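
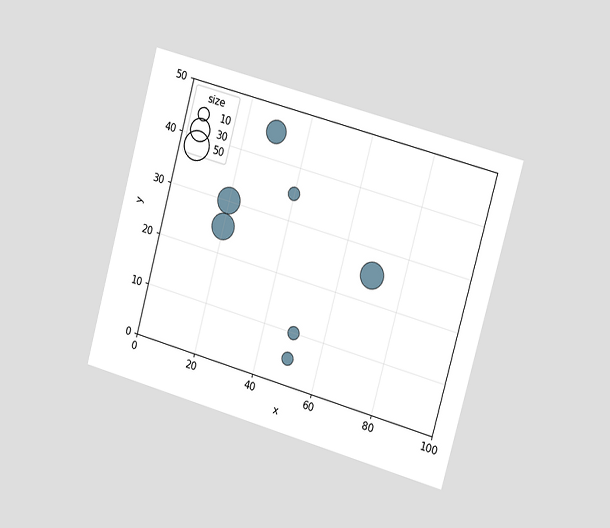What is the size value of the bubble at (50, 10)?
The chart is tilted about 15° clockwise and viewed slightly from the right. Matching the bubble at (50, 10) against the size legend gives 10.

10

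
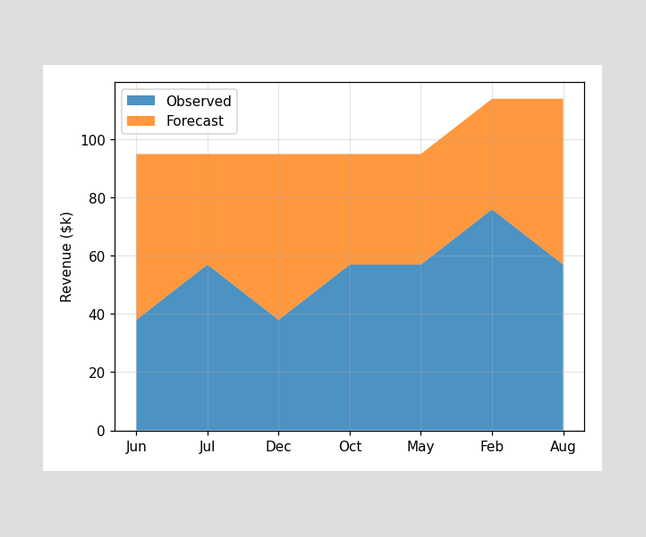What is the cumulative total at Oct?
$95k

The stacked total at Oct reaches $95k.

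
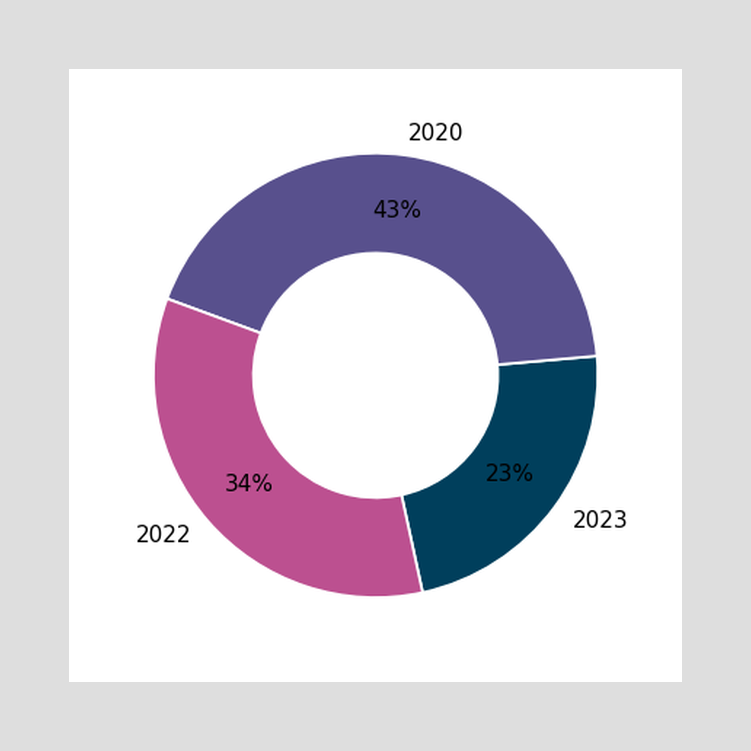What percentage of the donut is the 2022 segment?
The 2022 segment takes up 34% of the ring.

34%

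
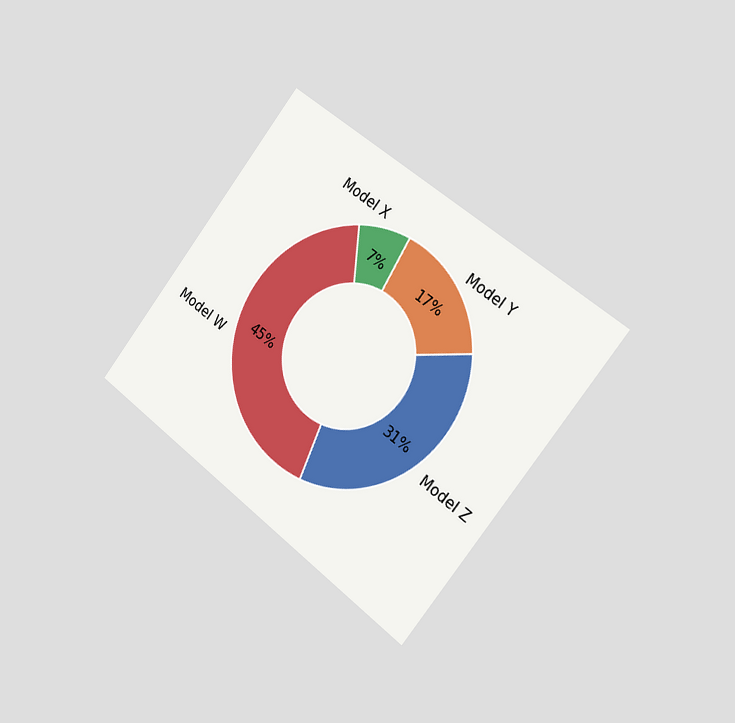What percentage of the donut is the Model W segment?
45%

The chart is tilted about 38° clockwise and viewed slightly from the right. The Model W segment takes up 45% of the ring.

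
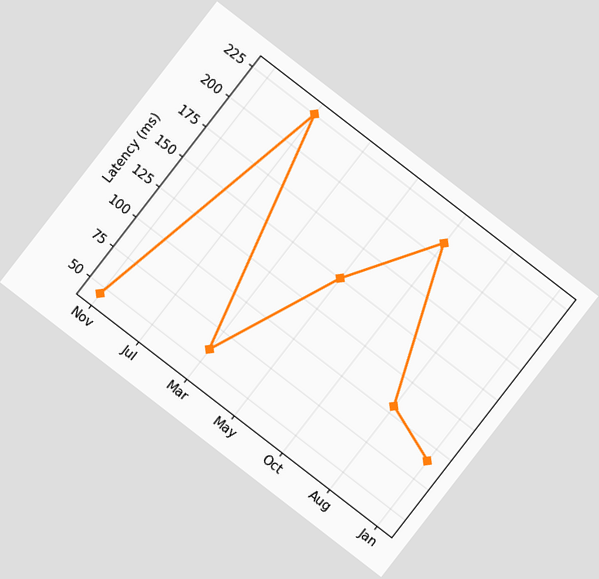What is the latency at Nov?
The chart is tilted about 38° clockwise. At Nov, the line is at 45ms.

45ms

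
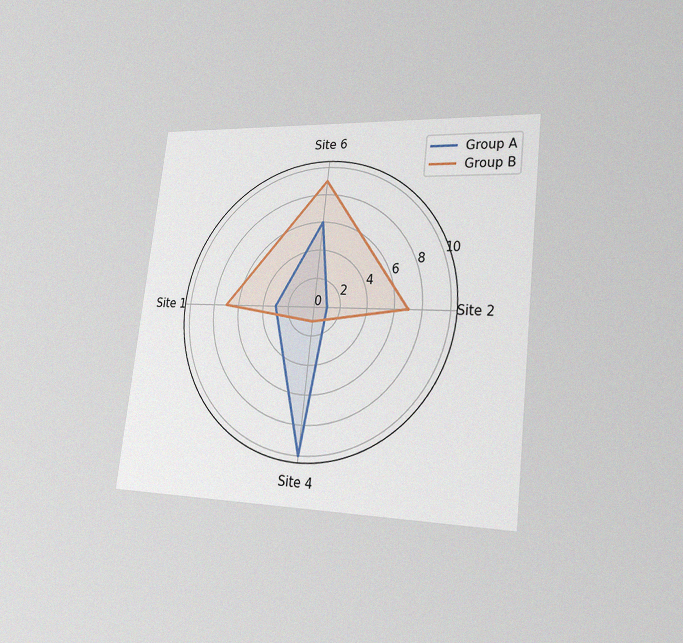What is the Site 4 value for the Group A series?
10

The chart is tilted about 7° clockwise and viewed slightly from the right, with some photo noise. On the Site 4 axis, Group A reaches 10.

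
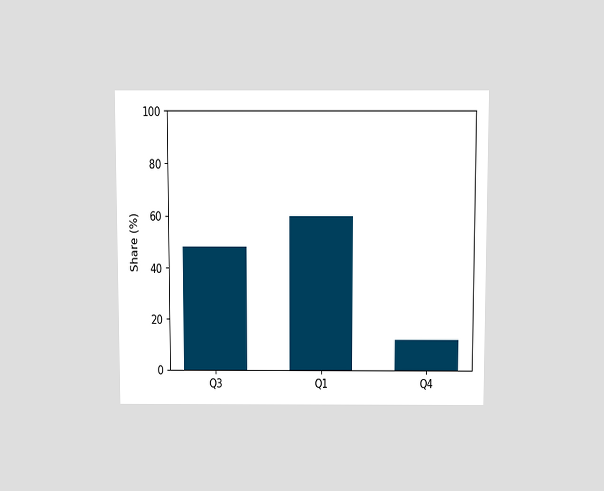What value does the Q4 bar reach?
The chart is viewed slightly from above. Reading along the chart's y-axis, the Q4 bar reaches 12%.

12%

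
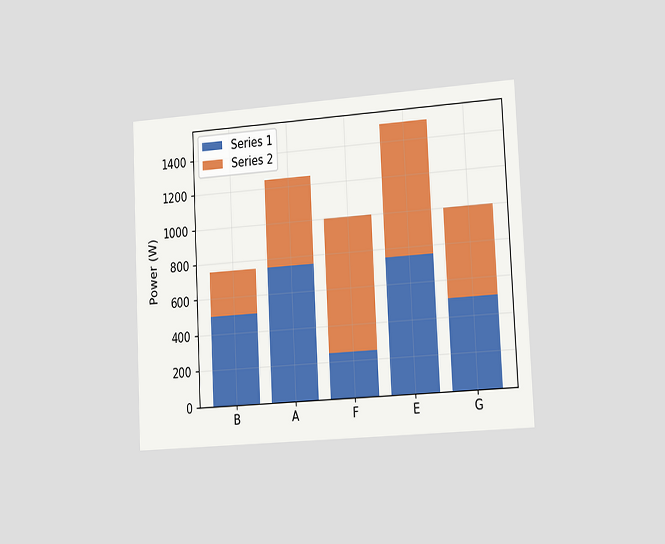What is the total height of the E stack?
The chart is tilted about 3° counter-clockwise and viewed slightly from the right. The E stack's top reaches 1500W on the y-axis.

1500W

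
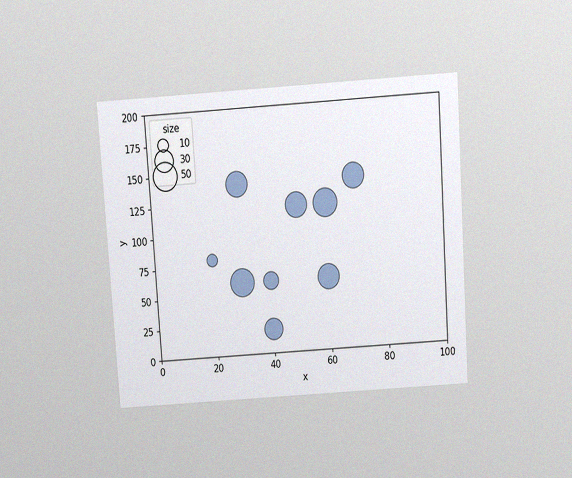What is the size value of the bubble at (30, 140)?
40

The chart is tilted about 4° counter-clockwise and viewed slightly from above, with some photo noise. Matching the bubble at (30, 140) against the size legend gives 40.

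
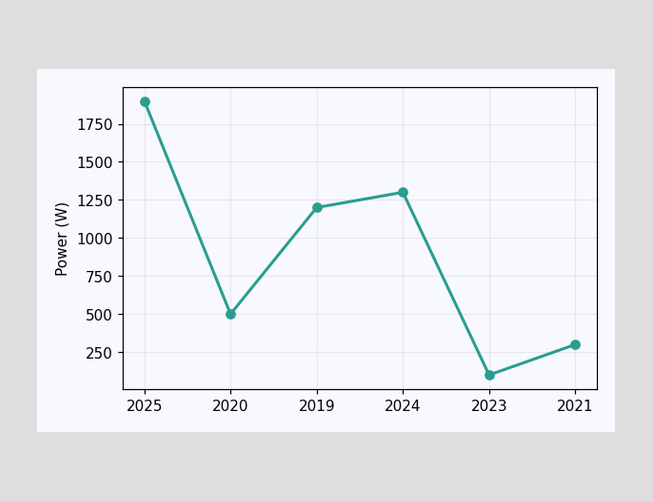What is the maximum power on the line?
1900W

The highest point is at 2025, and reading across to the y-axis gives 1900W.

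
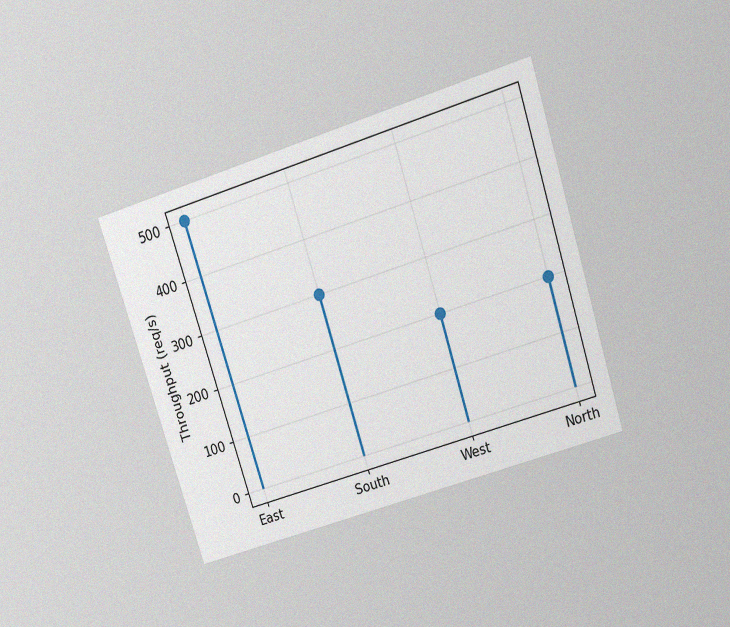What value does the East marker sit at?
The chart is tilted about 18° counter-clockwise and viewed slightly from above, with some photo noise. The East marker sits at 500req/s.

500req/s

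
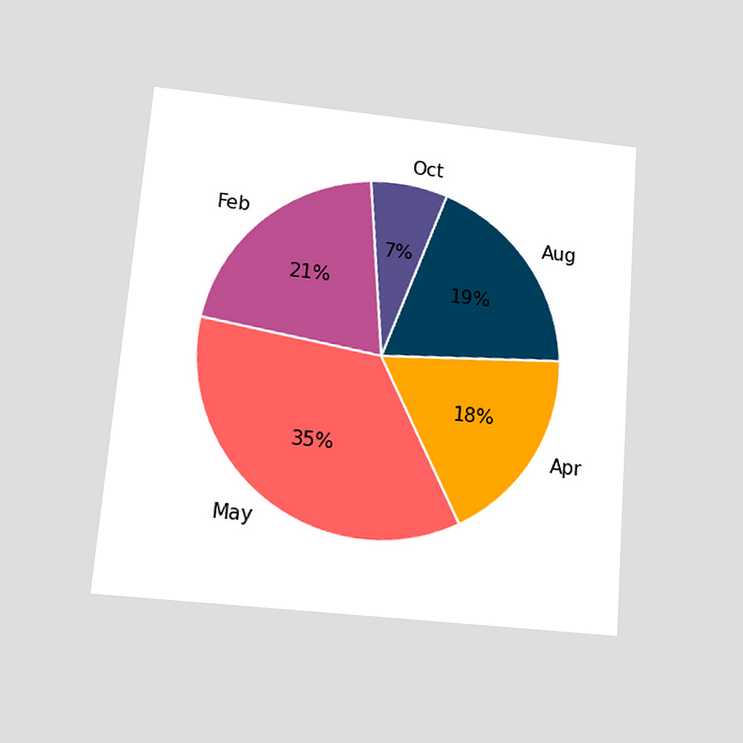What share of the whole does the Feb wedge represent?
The chart is tilted about 5° clockwise and viewed slightly from below. The Feb slice takes up 21% of the pie.

21%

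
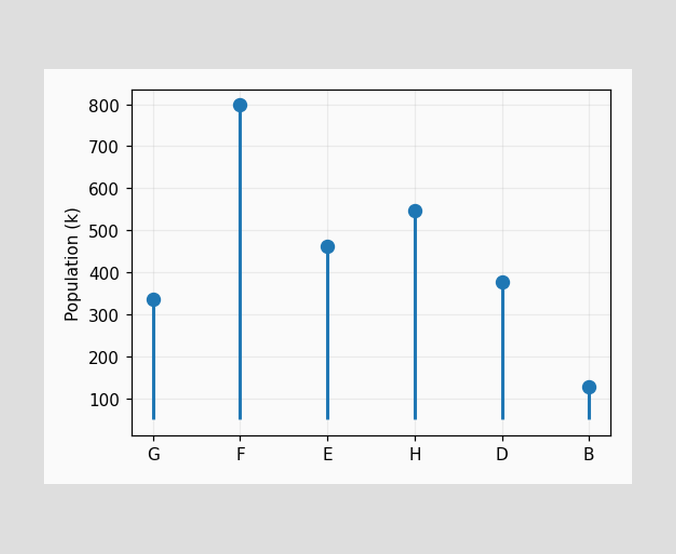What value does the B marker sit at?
126k

The B marker sits at 126k.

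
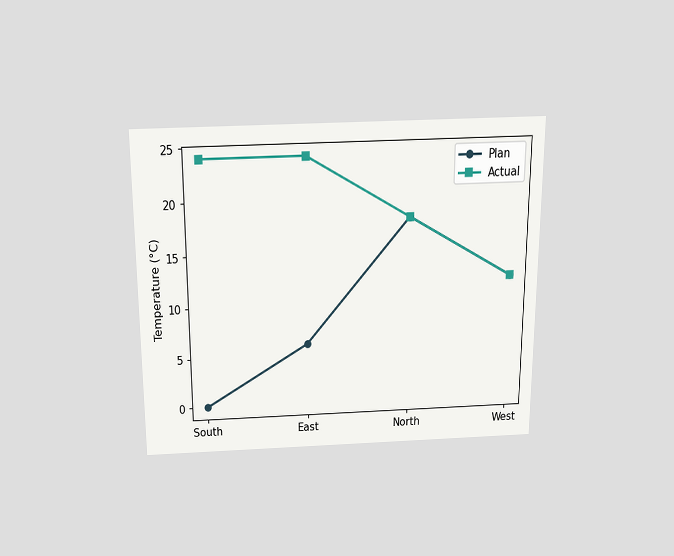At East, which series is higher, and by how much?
The chart is viewed slightly from above. At East, Actual sits above the other line by 18°C.

Actual, by 18°C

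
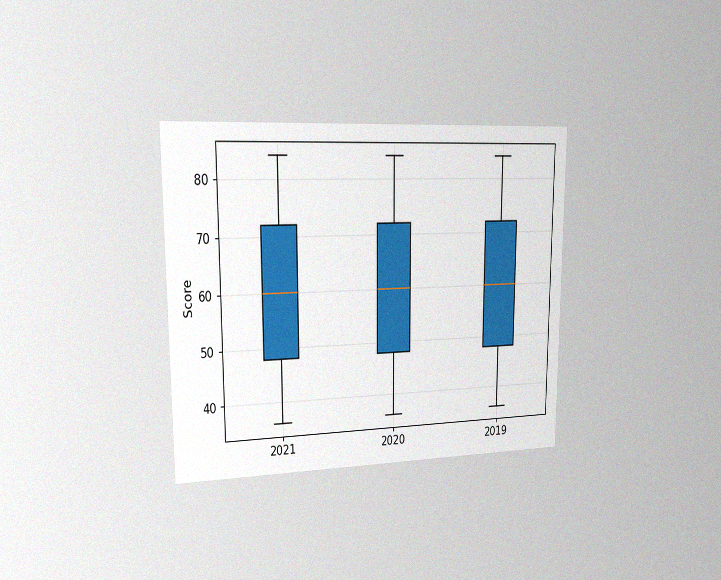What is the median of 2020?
60

The chart is viewed slightly from the left, with some photo noise. The median line in the 2020 box sits at 60.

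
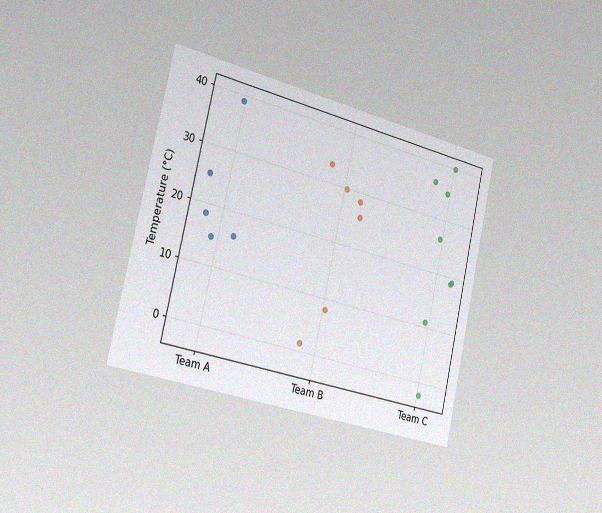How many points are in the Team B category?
The chart is tilted about 13° clockwise and viewed slightly from the left, with some photo noise. Counting the markers in the Team B column gives 6.

6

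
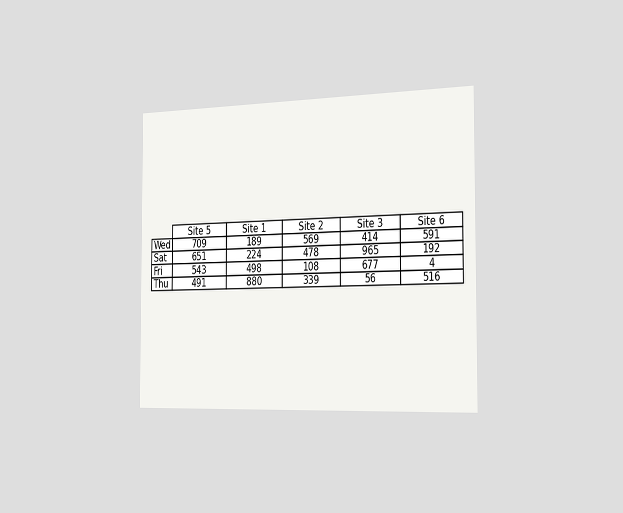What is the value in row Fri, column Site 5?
543

The chart is viewed slightly from the right. The (Fri, Site 5) cell reads 543.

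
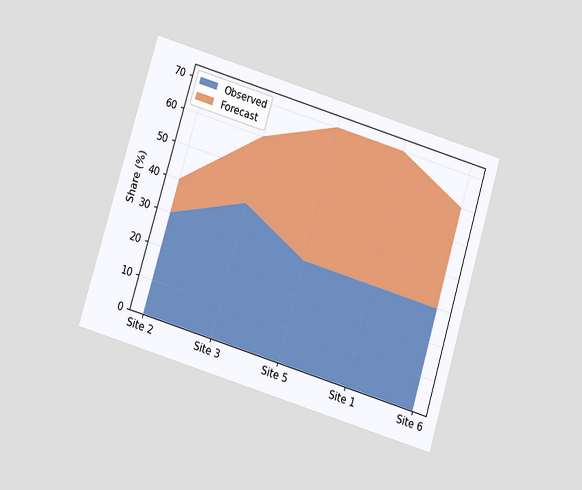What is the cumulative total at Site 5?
70%

The chart is tilted about 17° clockwise and viewed slightly from below. The stacked total at Site 5 reaches 70%.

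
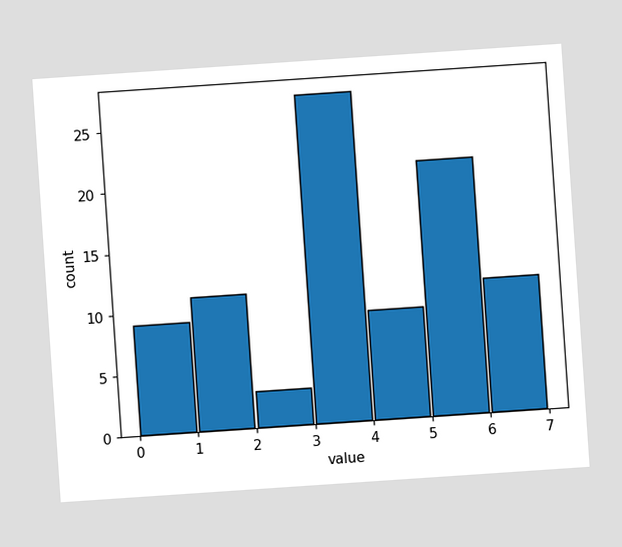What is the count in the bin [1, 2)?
The chart is tilted about 4° counter-clockwise. The [1, 2) bin has height 11.

11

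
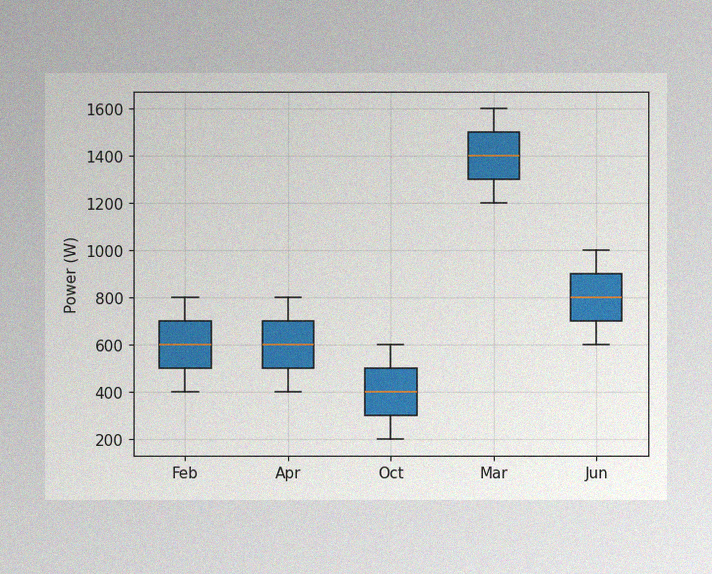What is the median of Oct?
400W

The image has some photo noise and uneven lighting. The median line in the Oct box sits at 400W.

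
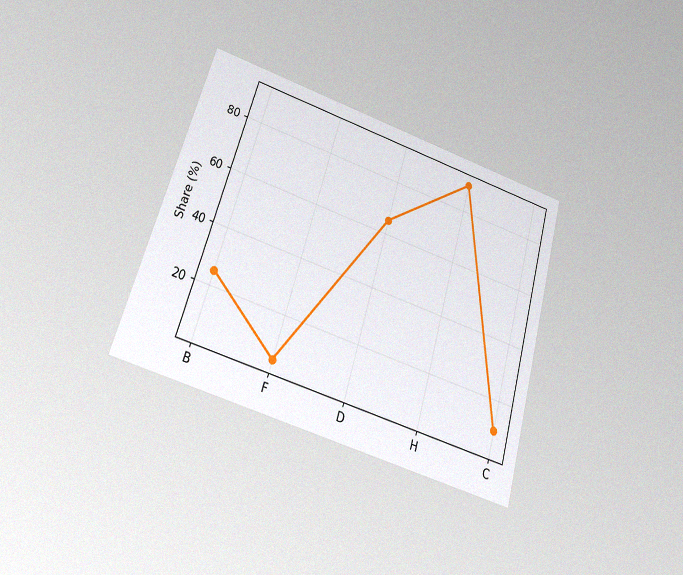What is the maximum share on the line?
90%

The chart is tilted about 16° clockwise and viewed at a slight angle, with some photo noise. The highest point is at H, and reading across to the y-axis gives 90%.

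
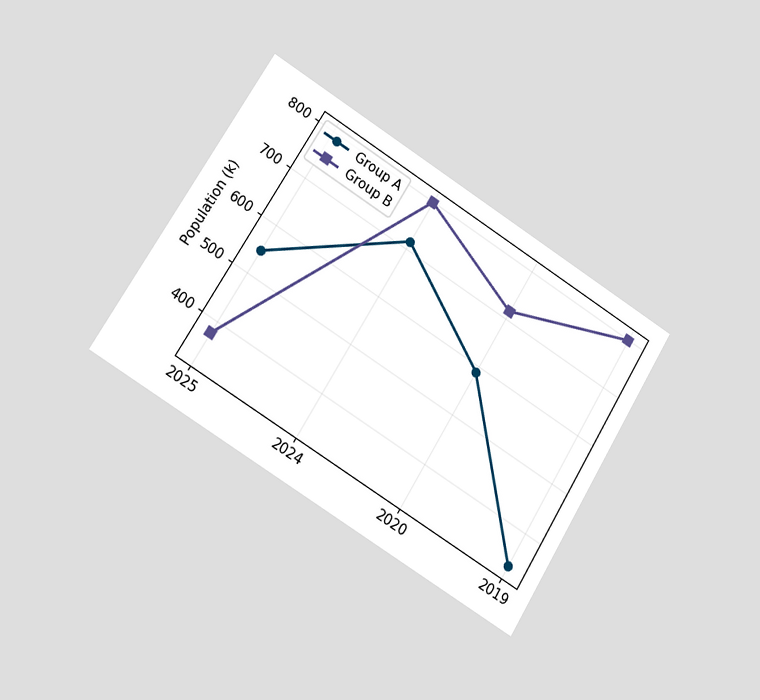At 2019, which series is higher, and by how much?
The chart is tilted about 32° clockwise and viewed at a slight angle. At 2019, Group B sits above the other line by 462k.

Group B, by 462k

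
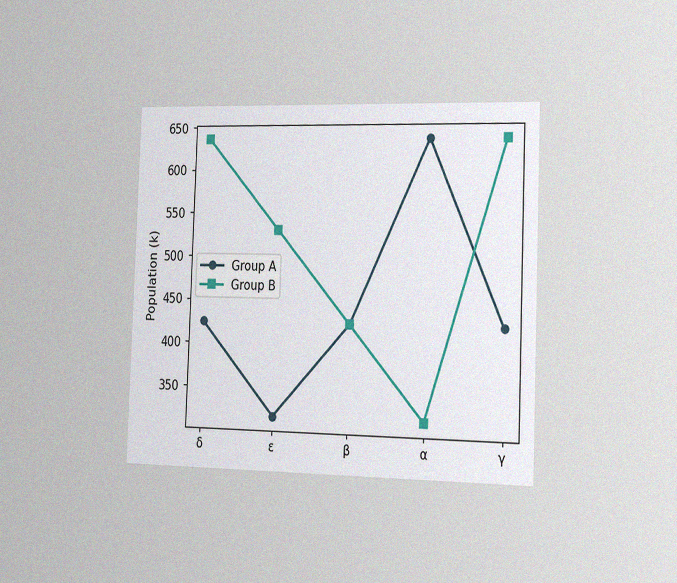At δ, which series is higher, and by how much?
Group B, by 212k

The chart is tilted about 2° clockwise and viewed slightly from the right, with some photo noise. At δ, Group B sits above the other line by 212k.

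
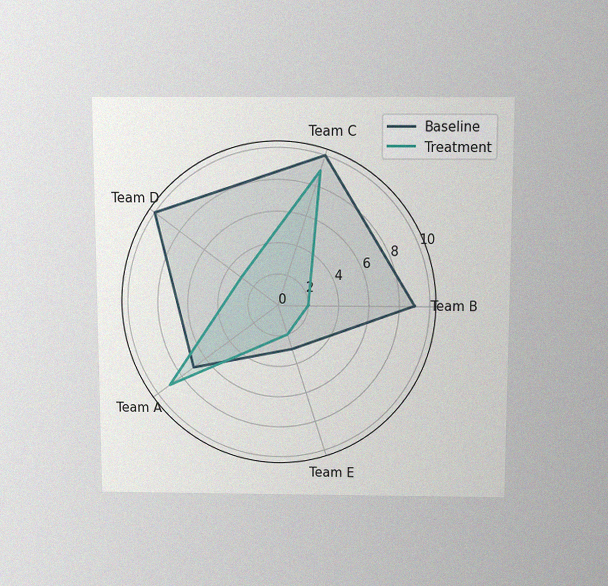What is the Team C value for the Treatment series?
9

The chart is viewed slightly from above, with some photo noise. On the Team C axis, Treatment reaches 9.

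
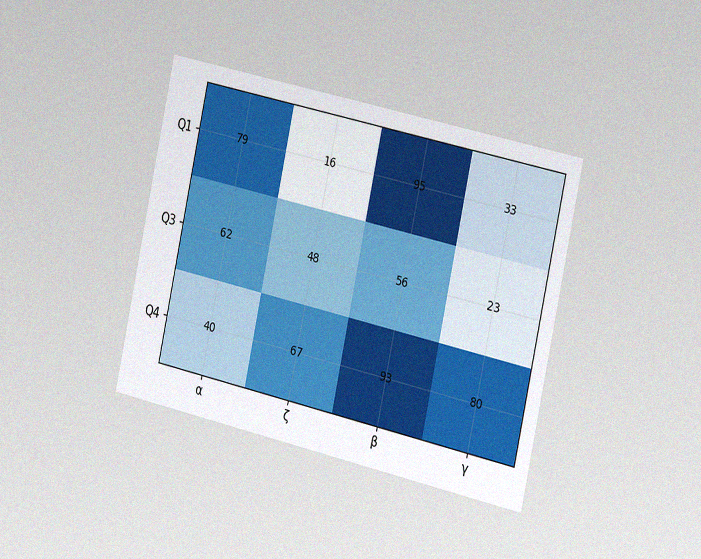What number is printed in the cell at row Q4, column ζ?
The chart is tilted about 12° clockwise and viewed slightly from the right, with some photo noise. The (Q4, ζ) cell reads 67.

67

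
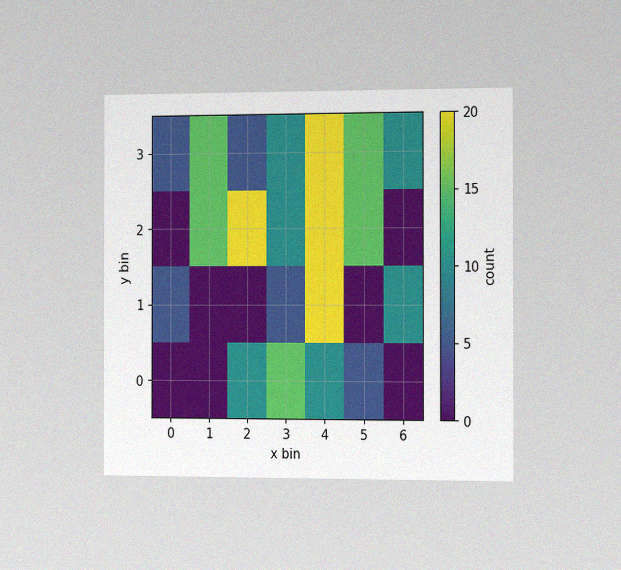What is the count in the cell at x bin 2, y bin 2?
The chart is viewed slightly from the right, with some photo noise. Matching the cell (2, 2) against the colorbar gives 20.

20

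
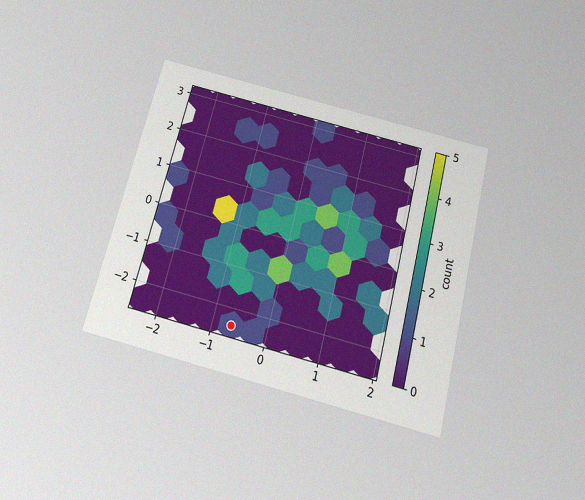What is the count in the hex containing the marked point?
The chart is tilted about 14° clockwise and viewed slightly from below, with some photo noise. The marked hex reads 1 on the colorbar.

1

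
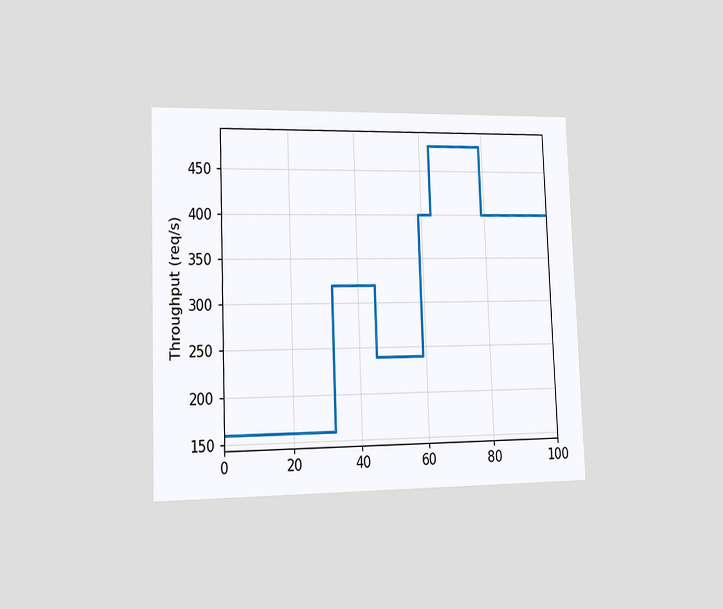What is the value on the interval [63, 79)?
The chart is tilted about 2° counter-clockwise and viewed slightly from the left. On [63, 79) the step sits at 480req/s.

480req/s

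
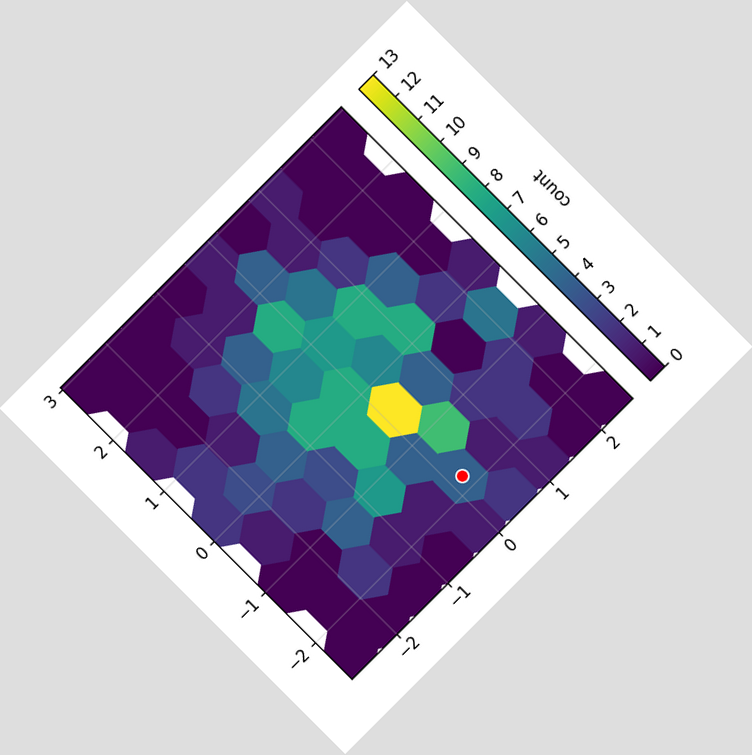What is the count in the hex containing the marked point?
4

The chart is tilted about 45° counter-clockwise. The marked hex reads 4 on the colorbar.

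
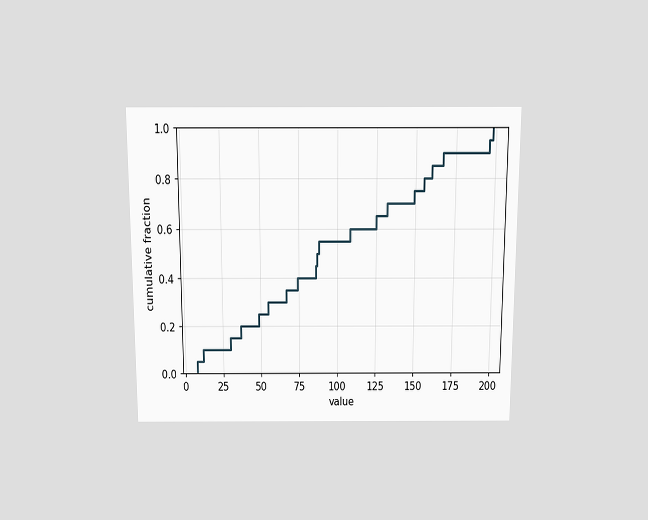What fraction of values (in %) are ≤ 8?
The chart is viewed slightly from above. At x=8 the ECDF step is at 5%.

5%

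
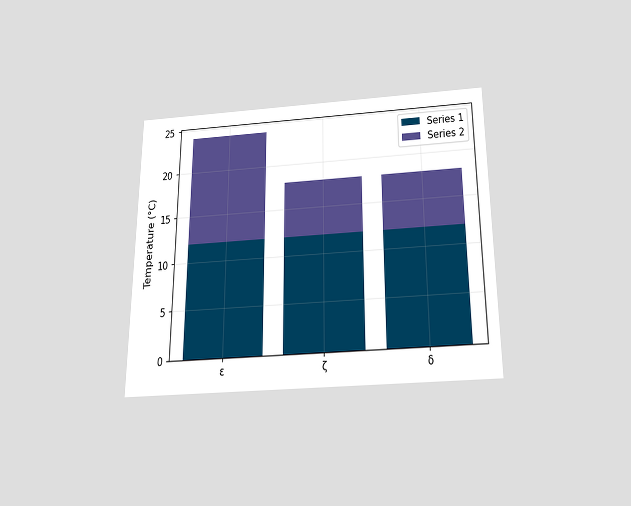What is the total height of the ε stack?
24°C

The chart is viewed slightly from below. The ε stack's top reaches 24°C on the y-axis.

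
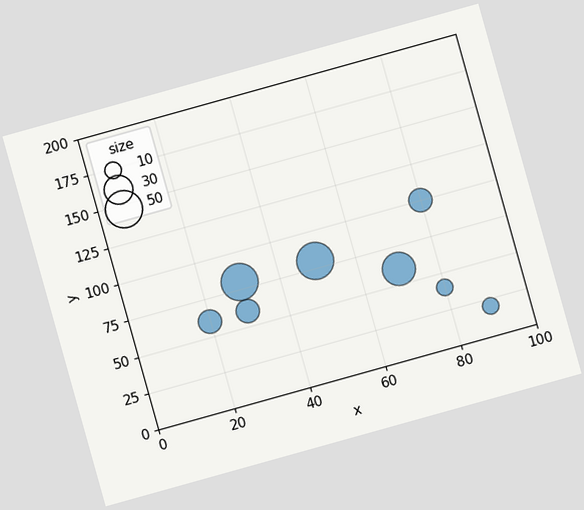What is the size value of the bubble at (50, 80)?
The chart is tilted about 16° counter-clockwise. Matching the bubble at (50, 80) against the size legend gives 50.

50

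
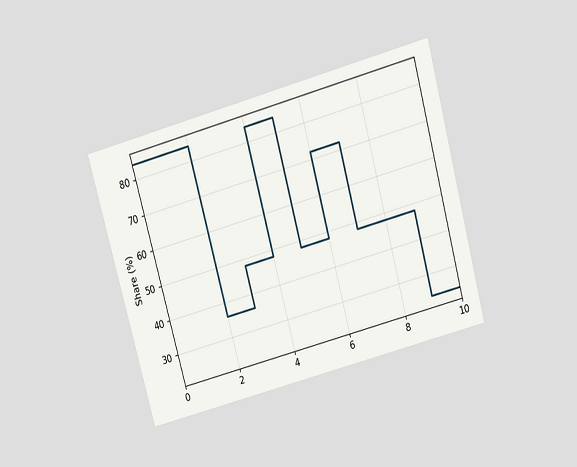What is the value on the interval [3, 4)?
48%

The chart is tilted about 15° counter-clockwise and viewed slightly from above. On [3, 4) the step sits at 48%.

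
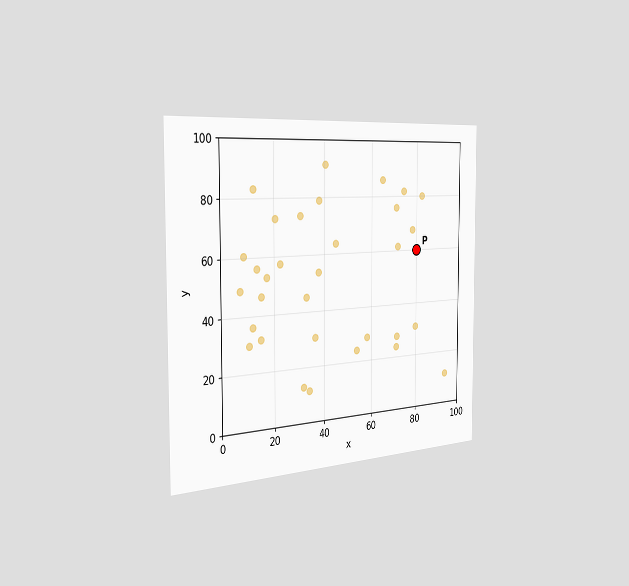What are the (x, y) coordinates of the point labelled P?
(80, 60)

The chart is viewed slightly from the left. Following the gridlines from P to each axis, P sits at (80, 60).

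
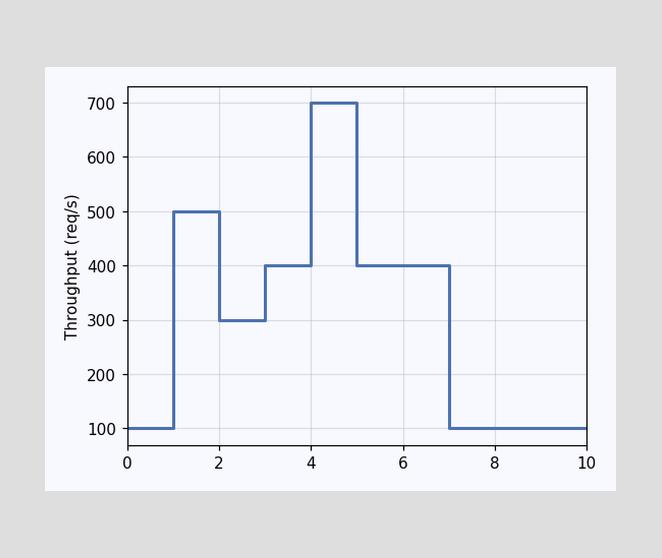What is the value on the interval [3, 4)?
On [3, 4) the step sits at 400req/s.

400req/s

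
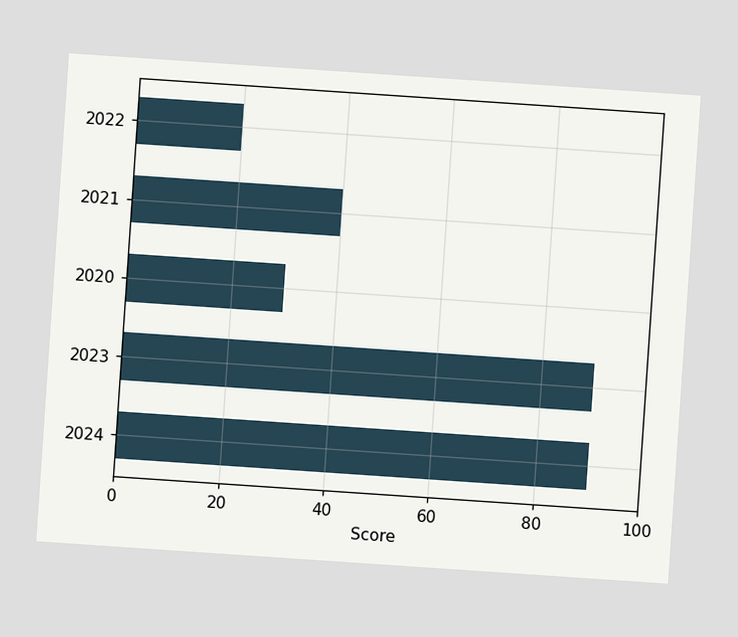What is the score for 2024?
The chart is tilted about 4° clockwise. Reading along the chart's x-axis, the 2024 bar reaches 90.

90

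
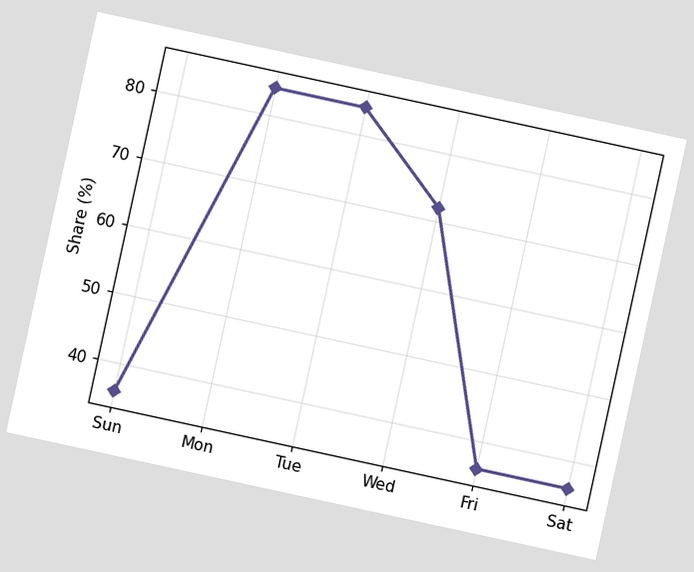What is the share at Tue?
The chart is tilted about 12° clockwise. At Tue, the line is at 84%.

84%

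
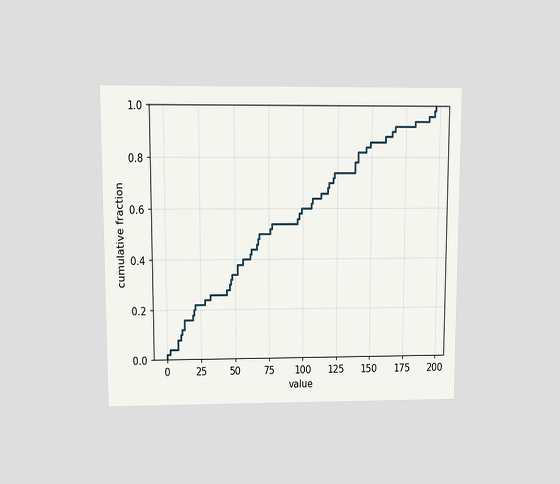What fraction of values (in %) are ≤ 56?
The chart is viewed at a slight angle. At x=56 the ECDF step is at 40%.

40%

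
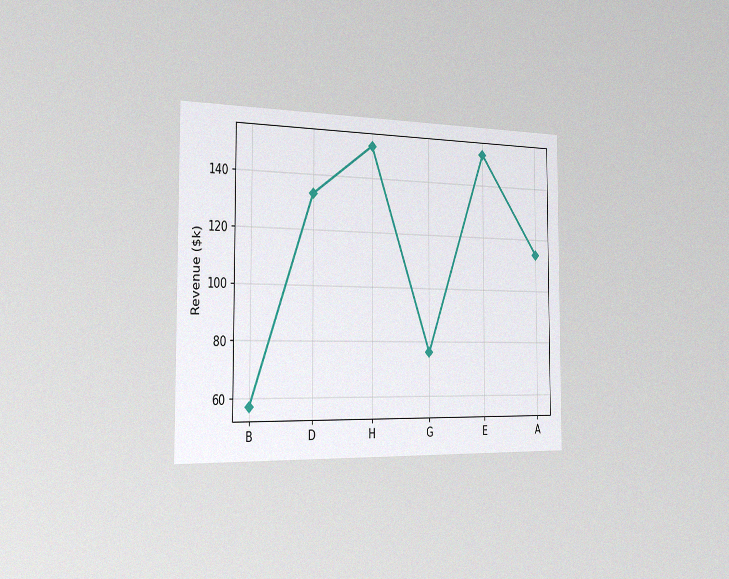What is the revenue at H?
$152k

The chart is viewed slightly from the left, with some photo noise. At H, the line is at $152k.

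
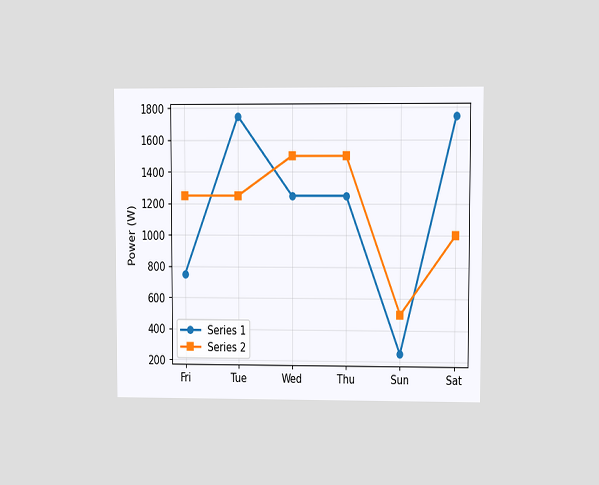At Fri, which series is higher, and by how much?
The chart is viewed at a slight angle. At Fri, Series 2 sits above the other line by 500W.

Series 2, by 500W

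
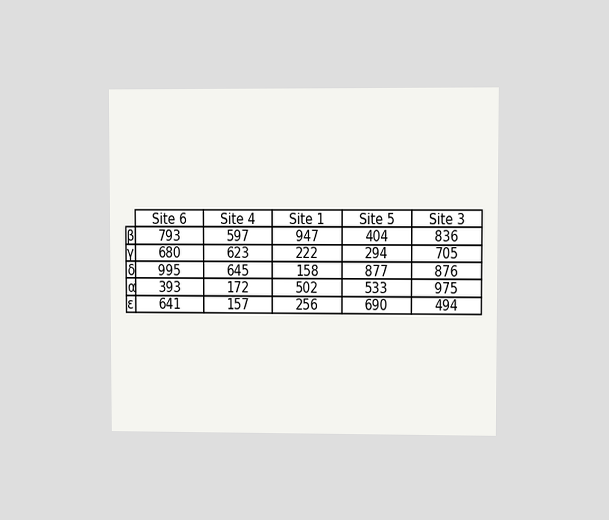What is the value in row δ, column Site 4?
The chart is viewed at a slight angle. The (δ, Site 4) cell reads 645.

645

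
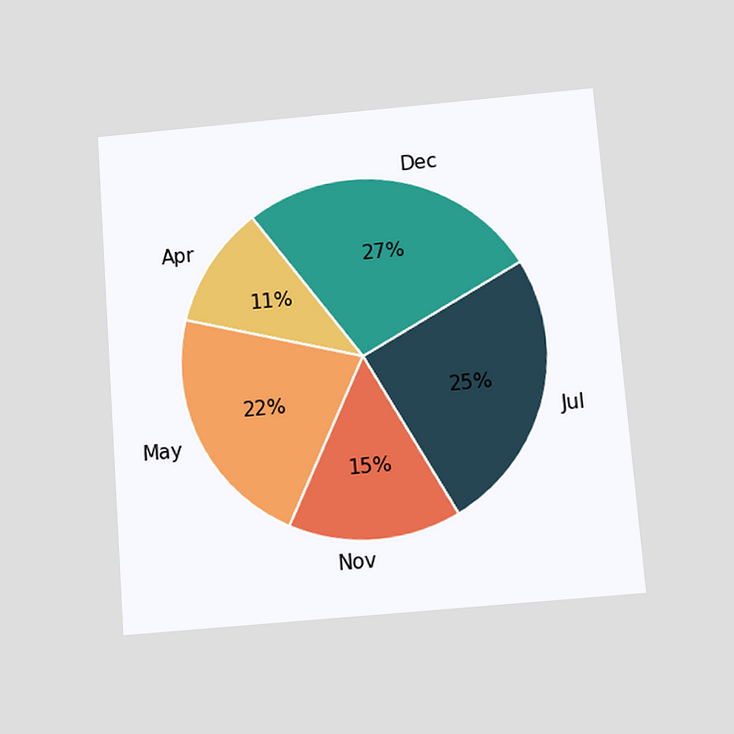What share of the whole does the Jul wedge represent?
The chart is tilted about 4° counter-clockwise and viewed slightly from below. The Jul slice takes up 25% of the pie.

25%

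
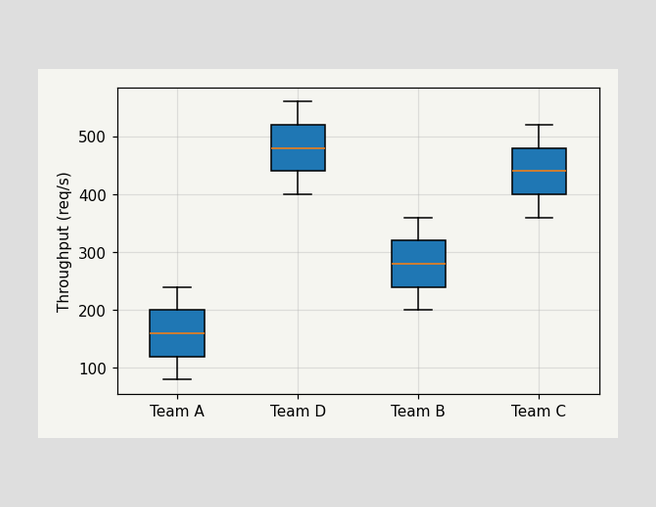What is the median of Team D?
480req/s

The median line in the Team D box sits at 480req/s.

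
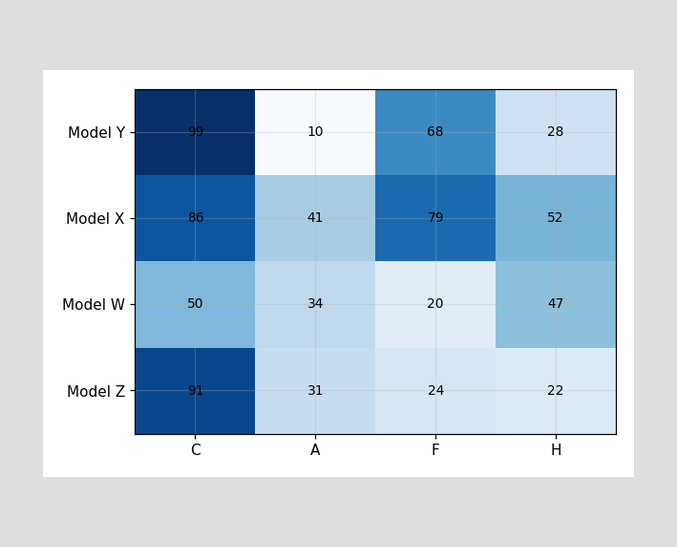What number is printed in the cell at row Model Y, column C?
99

The (Model Y, C) cell reads 99.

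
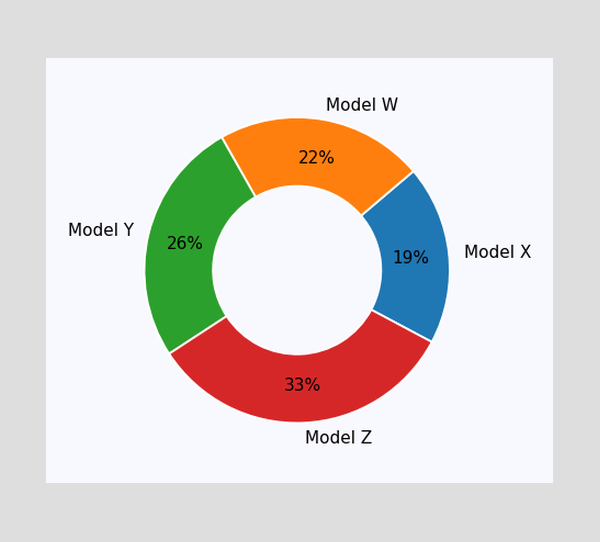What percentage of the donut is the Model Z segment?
33%

The Model Z segment takes up 33% of the ring.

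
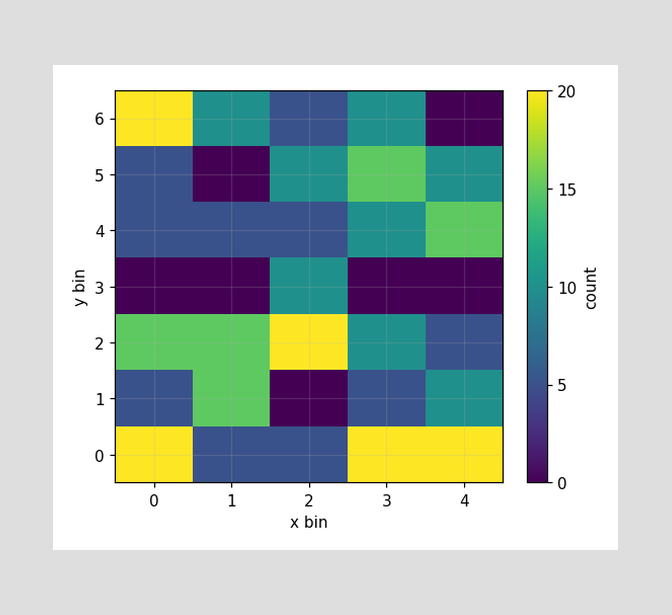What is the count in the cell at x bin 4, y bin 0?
20

Matching the cell (4, 0) against the colorbar gives 20.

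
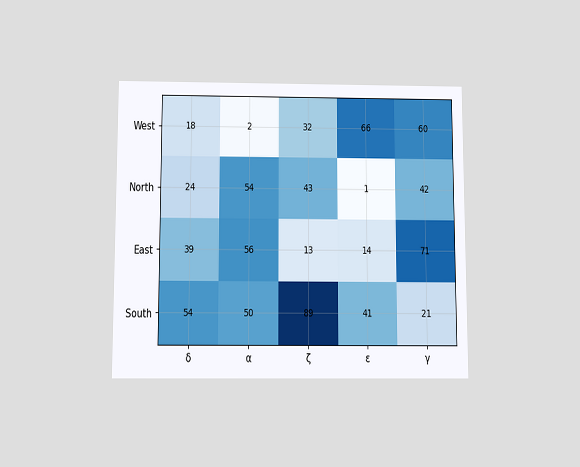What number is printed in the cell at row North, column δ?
The chart is viewed slightly from below. The (North, δ) cell reads 24.

24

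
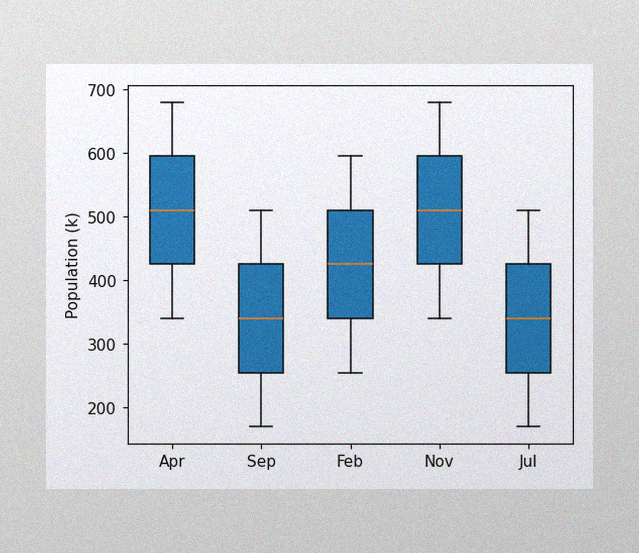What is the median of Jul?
The image has some photo noise and uneven lighting. The median line in the Jul box sits at 340k.

340k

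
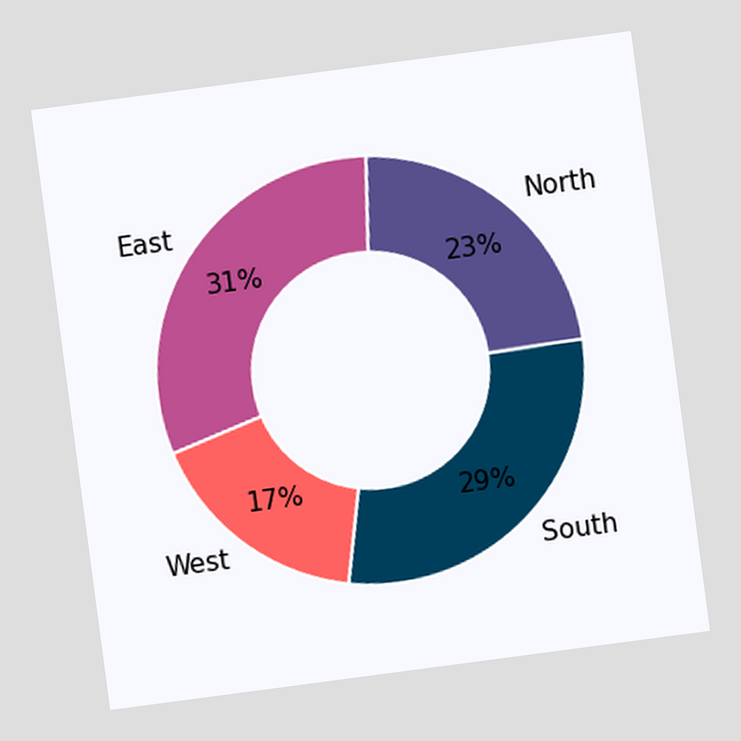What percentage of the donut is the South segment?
29%

The chart is tilted about 8° counter-clockwise. The South segment takes up 29% of the ring.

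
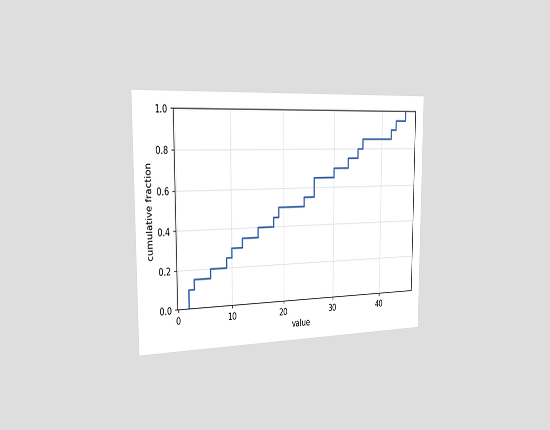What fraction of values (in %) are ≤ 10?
30%

The chart is viewed slightly from the left. At x=10 the ECDF step is at 30%.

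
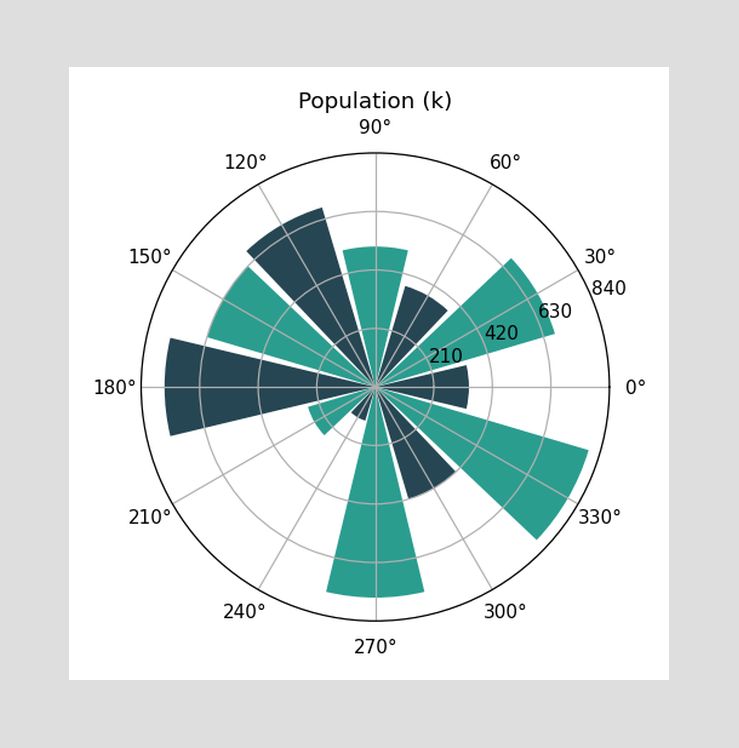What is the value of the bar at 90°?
The bar at 90° reaches 504k on the radial axis.

504k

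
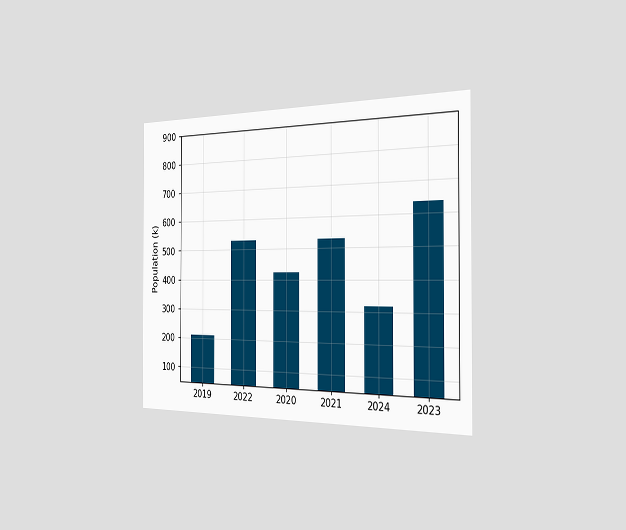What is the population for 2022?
530k

The chart is viewed slightly from the right. Reading along the chart's y-axis, the 2022 bar reaches 530k.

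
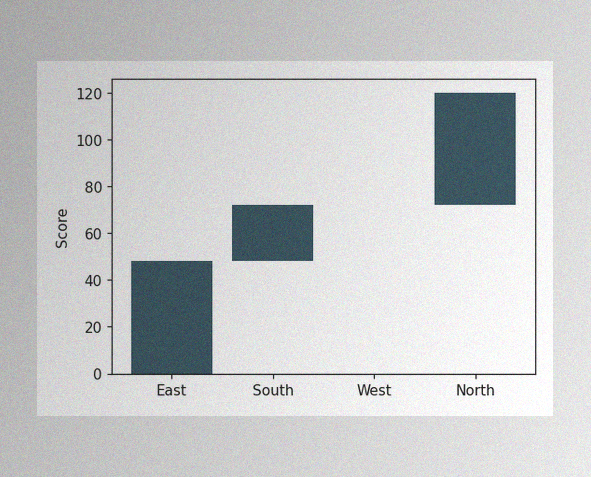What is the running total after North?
120

The image has some photo noise and uneven lighting. After North the running total reaches 120.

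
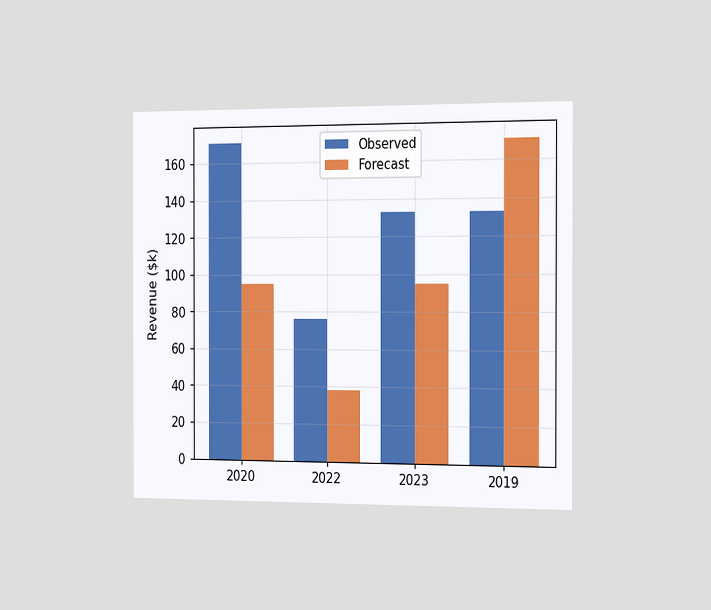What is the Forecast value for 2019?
$171k

The chart is viewed slightly from the right. The Forecast bar at 2019 reaches $171k on the y-axis.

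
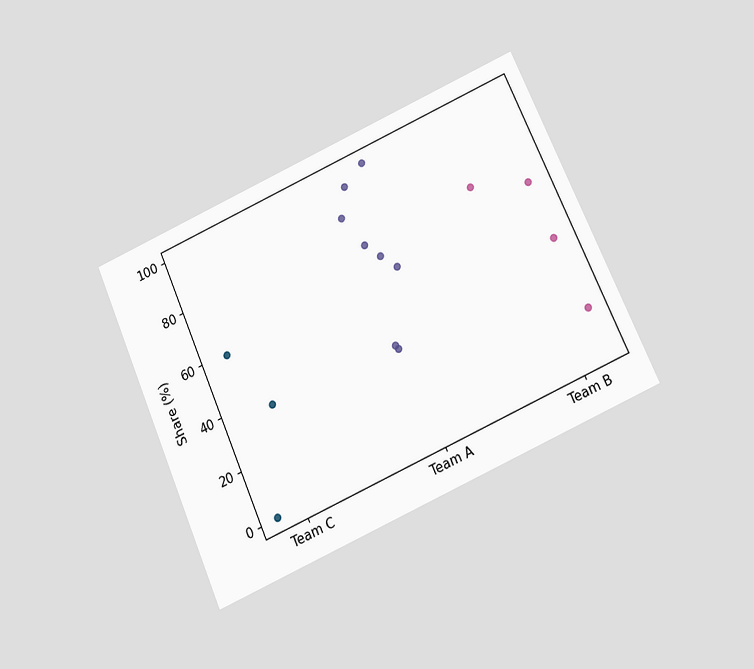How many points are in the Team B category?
The chart is tilted about 24° counter-clockwise and viewed slightly from below. Counting the markers in the Team B column gives 4.

4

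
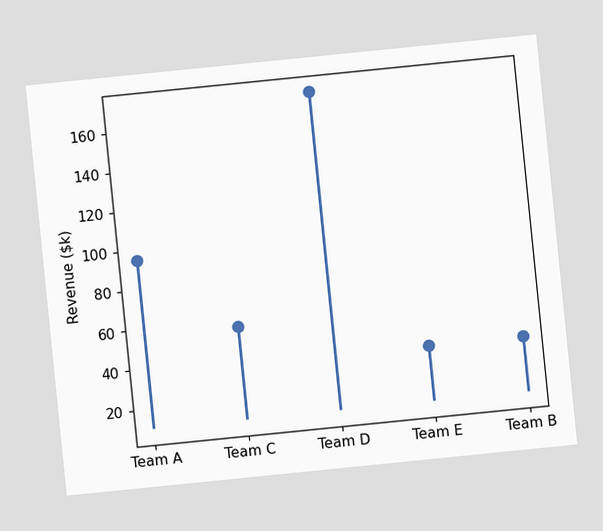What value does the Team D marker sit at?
$171k

The chart is tilted about 6° counter-clockwise. The Team D marker sits at $171k.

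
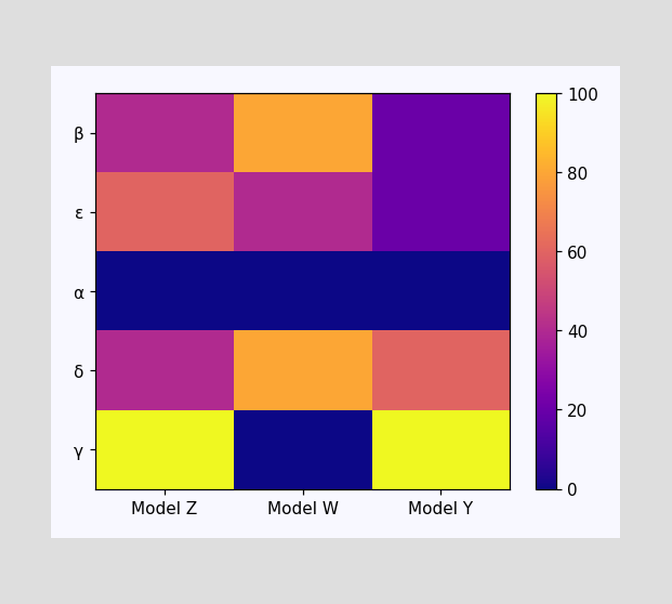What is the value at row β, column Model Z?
Matching cell (β, Model Z) against the colorbar gives 40.

40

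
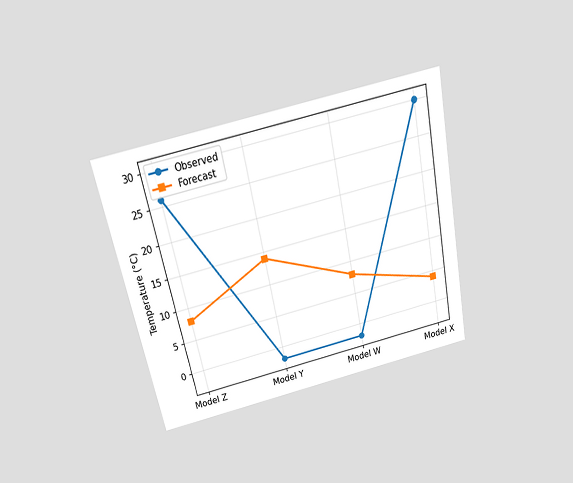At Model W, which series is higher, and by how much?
The chart is tilted about 12° counter-clockwise and viewed slightly from above. At Model W, Forecast sits above the other line by 10°C.

Forecast, by 10°C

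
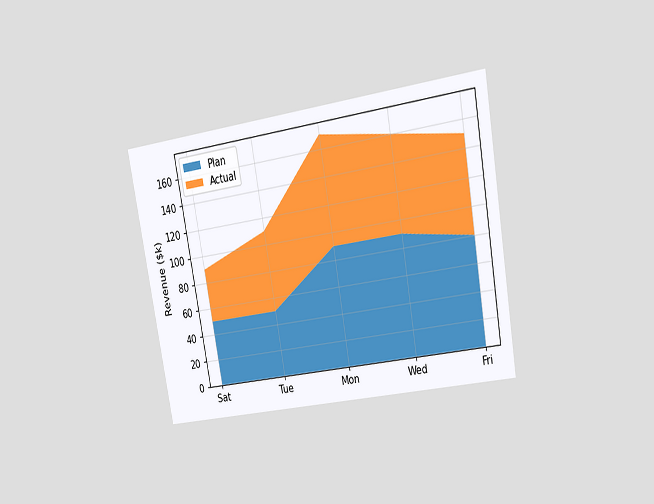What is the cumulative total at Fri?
The chart is tilted about 10° counter-clockwise and viewed at a slight angle. The stacked total at Fri reaches $150k.

$150k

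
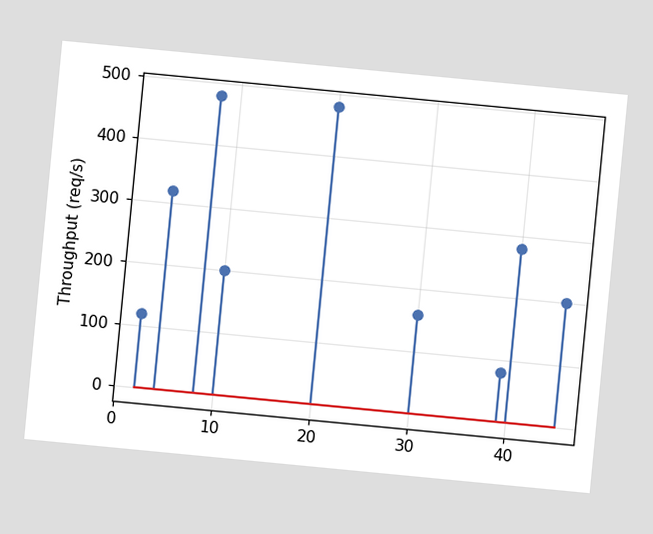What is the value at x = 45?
The chart is tilted about 5° clockwise. The stem at x=45 reaches 200req/s.

200req/s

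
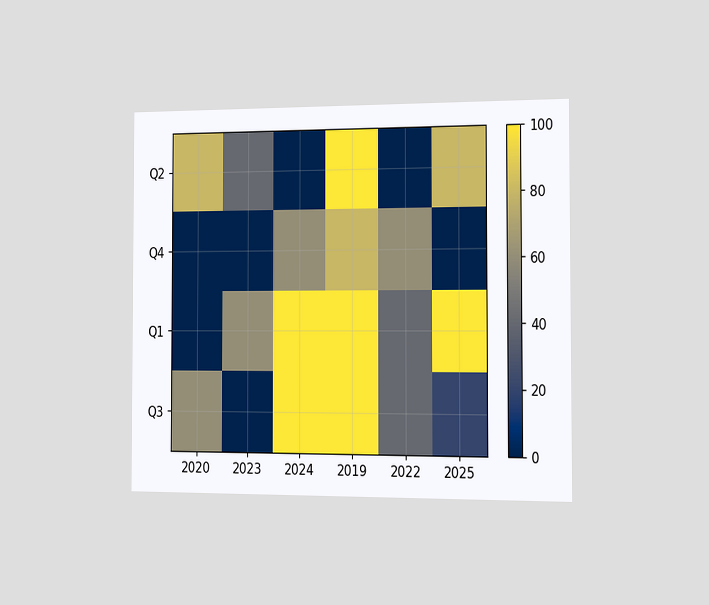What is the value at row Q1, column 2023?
The chart is viewed slightly from the right. Matching cell (Q1, 2023) against the colorbar gives 60.

60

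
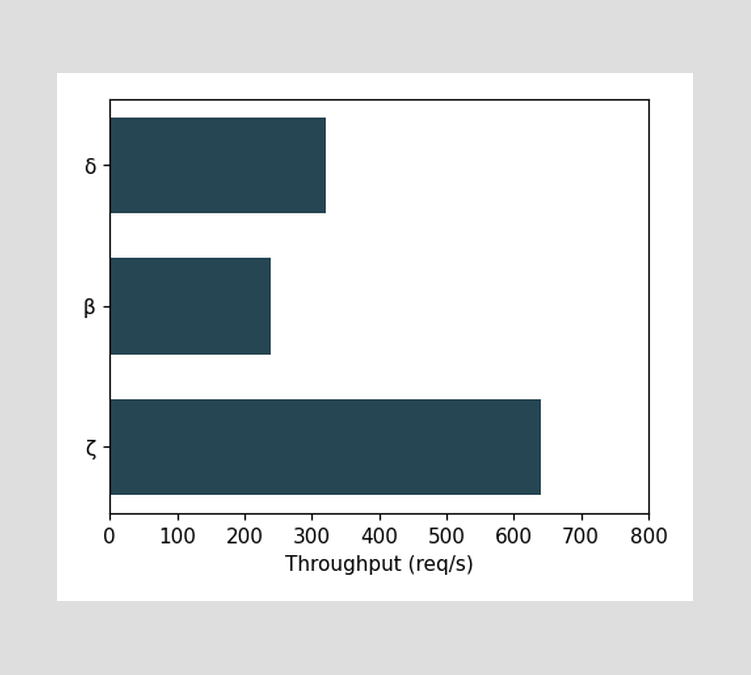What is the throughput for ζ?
640req/s

Reading along the chart's x-axis, the ζ bar reaches 640req/s.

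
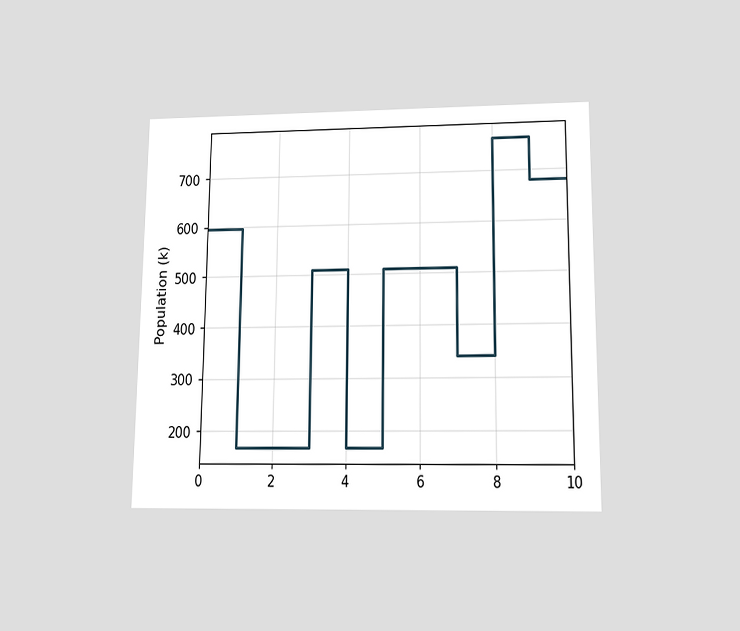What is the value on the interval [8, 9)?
The chart is viewed slightly from below. On [8, 9) the step sits at 765k.

765k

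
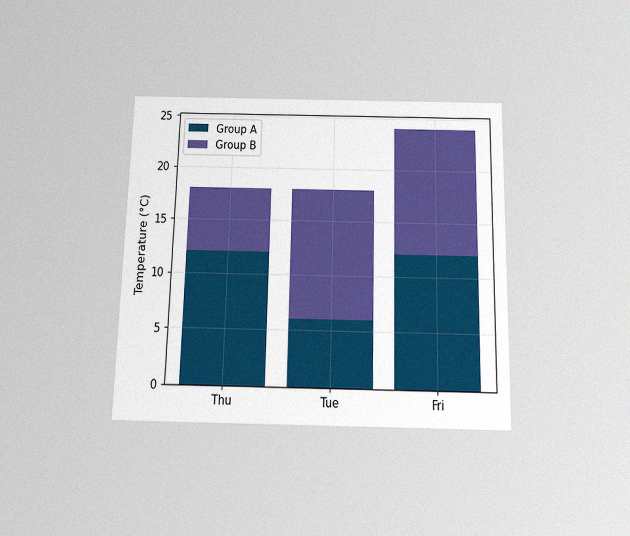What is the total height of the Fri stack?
The chart is viewed slightly from below, with some photo noise. The Fri stack's top reaches 24°C on the y-axis.

24°C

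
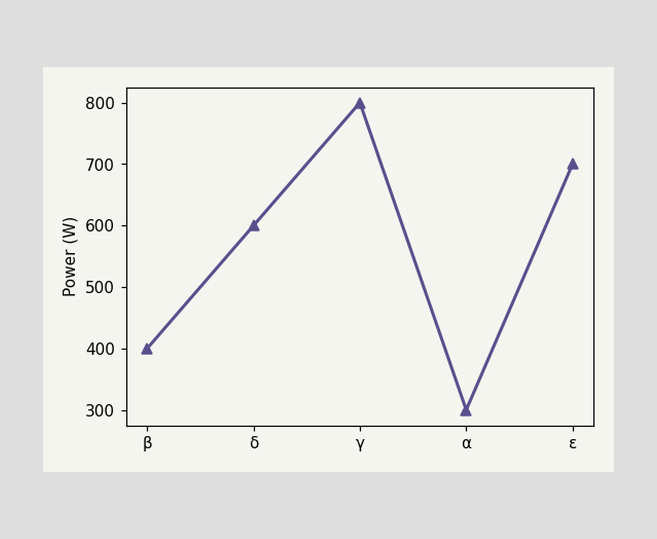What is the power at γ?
800W

At γ, the line is at 800W.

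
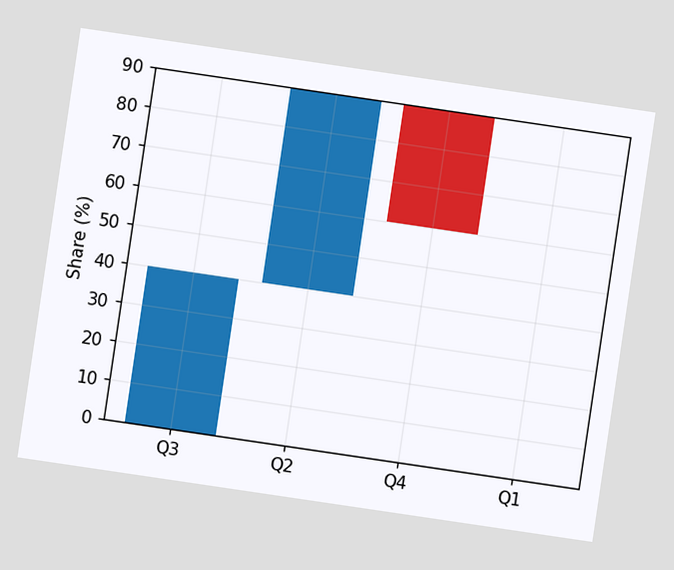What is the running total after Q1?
60%

The chart is tilted about 8° clockwise. After Q1 the running total reaches 60%.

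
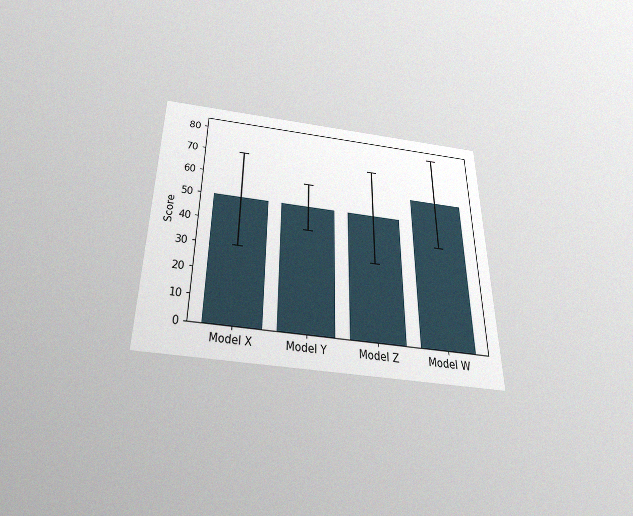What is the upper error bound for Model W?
The chart is viewed slightly from below, with some photo noise. The Model W bar's upper whisker reaches 80.

80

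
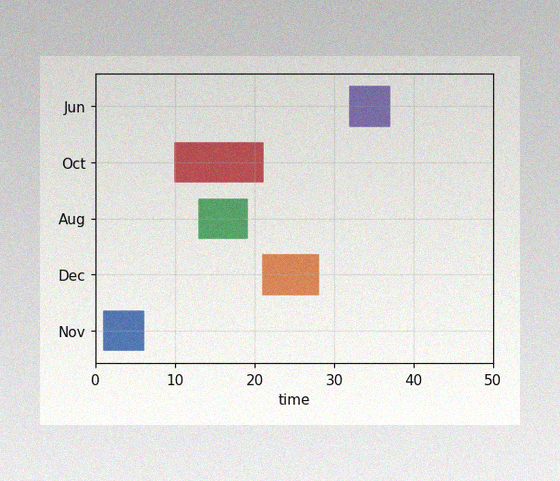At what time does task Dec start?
The image has some photo noise and uneven lighting. The Dec bar begins at t=21.

21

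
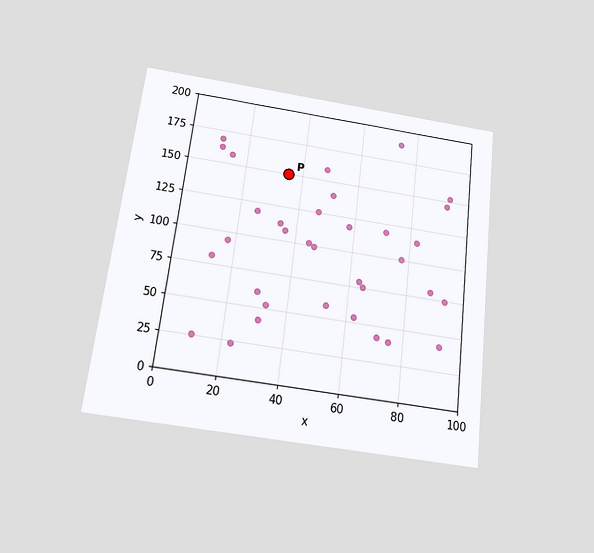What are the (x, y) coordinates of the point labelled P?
The chart is tilted about 7° clockwise and viewed slightly from below. Following the gridlines from P to each axis, P sits at (35, 150).

(35, 150)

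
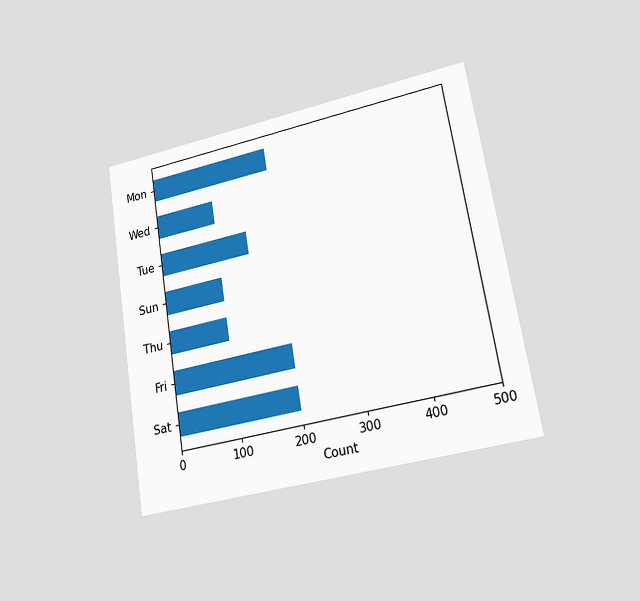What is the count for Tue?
The chart is tilted about 9° counter-clockwise and viewed at a slight angle. Reading along the chart's x-axis, the Tue bar reaches 150.

150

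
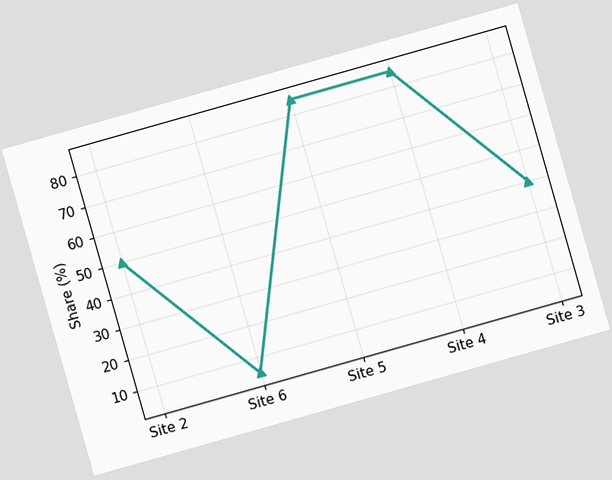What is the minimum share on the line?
The chart is tilted about 16° counter-clockwise. The lowest point is at Site 6, and reading across to the y-axis gives 5%.

5%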